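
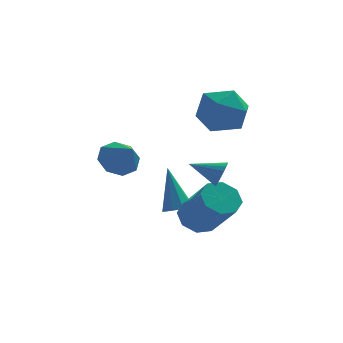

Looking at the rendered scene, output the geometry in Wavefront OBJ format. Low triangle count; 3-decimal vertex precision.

v -0.502 0.343 -3.857
v -0.034 0.77 -4.001
v -0.838 1.337 -2.003
v -0.426 0.917 -4.151
v -0.853 0.796 -4.163
v -1.116 0.462 -4.032
v -1.092 0.073 -3.819
v -0.792 -0.19 -3.623
v -0.356 -0.204 -3.537
v 0.012 0.038 -3.6
v 0.139 0.423 -3.784
v 0.806 -3.178 -0.443
v 1.054 -2.98 0.078
v -0.386 -2.802 -0.017
v 1.067 -2.773 -0.069
v 1.035 -2.636 -0.28
v 0.963 -2.593 -0.519
v 0.864 -2.651 -0.745
v 0.754 -2.8 -0.919
v 0.654 -3.014 -1.011
v 0.58 -3.257 -1.004
v 0.545 -3.486 -0.901
v 0.555 -3.661 -0.718
v 0.608 -3.753 -0.488
v 0.696 -3.746 -0.25
v 0.802 -3.64 -0.045
v 0.909 -3.454 0.091
v 0.999 -3.221 0.134
v 0.592 1.579 1.953
v 1.443 2.367 1.544
v 1.197 0.233 0.616
v 2.048 1.021 0.207
v 2.159 0.522 1.326
v 1.785 1.354 2.152
v 0.855 1.246 0.008
v 0.481 2.078 0.834
v 1.606 2.161 0.342
v 2.412 1.714 1.157
v 0.228 0.886 1.003
v 1.034 0.439 1.818
v 0.139 -0.929 -3.707
v 0.792 -0.356 -3.566
v 1.573 -1.637 -1.971
v 0.921 -2.211 -2.113
v 0.247 -0.223 -3.193
v 1.028 -1.505 -1.598
v -0.361 -0.504 -3.121
v 0.421 -1.786 -1.526
v -0.676 -1.034 -3.393
v 0.106 -2.316 -1.798
v -0.513 -1.503 -3.849
v 0.268 -2.784 -2.254
v 0.032 -1.635 -4.222
v 0.813 -2.917 -2.627
v 0.639 -1.354 -4.294
v 1.421 -2.636 -2.699
v 0.954 -0.824 -4.022
v 1.736 -2.106 -2.427
v -2.957 -2.162 0.077
v -2.149 -1.863 -0.046
v -2.503 -3.038 0.923
v -2.465 -1.548 0.448
v -3.069 -1.593 0.726
v -3.607 -1.971 0.623
v -3.764 -2.461 0.2
v -3.449 -2.776 -0.295
v -2.845 -2.731 -0.572
v -2.307 -2.352 -0.469
f 2 1 4
f 2 4 3
f 4 1 5
f 4 5 3
f 5 1 6
f 5 6 3
f 6 1 7
f 6 7 3
f 7 1 8
f 7 8 3
f 8 1 9
f 8 9 3
f 9 1 10
f 9 10 3
f 10 1 11
f 10 11 3
f 11 1 2
f 11 2 3
f 13 12 15
f 13 15 14
f 15 12 16
f 15 16 14
f 16 12 17
f 16 17 14
f 17 12 18
f 17 18 14
f 18 12 19
f 18 19 14
f 19 12 20
f 19 20 14
f 20 12 21
f 20 21 14
f 21 12 22
f 21 22 14
f 22 12 23
f 22 23 14
f 23 12 24
f 23 24 14
f 24 12 25
f 24 25 14
f 25 12 26
f 25 26 14
f 26 12 27
f 26 27 14
f 27 12 28
f 27 28 14
f 28 12 13
f 28 13 14
f 29 40 34
f 29 34 30
f 29 30 36
f 29 36 39
f 29 39 40
f 30 34 38
f 34 40 33
f 40 39 31
f 39 36 35
f 36 30 37
f 32 38 33
f 32 33 31
f 32 31 35
f 32 35 37
f 32 37 38
f 33 38 34
f 31 33 40
f 35 31 39
f 37 35 36
f 38 37 30
f 42 41 45
f 42 45 43
f 43 45 46
f 43 46 44
f 45 41 47
f 45 47 46
f 46 47 48
f 46 48 44
f 47 41 49
f 47 49 48
f 48 49 50
f 48 50 44
f 49 41 51
f 49 51 50
f 50 51 52
f 50 52 44
f 51 41 53
f 51 53 52
f 52 53 54
f 52 54 44
f 53 41 55
f 53 55 54
f 54 55 56
f 54 56 44
f 55 41 57
f 55 57 56
f 56 57 58
f 56 58 44
f 57 41 42
f 57 42 58
f 58 42 43
f 58 43 44
f 60 59 62
f 60 62 61
f 62 59 63
f 62 63 61
f 63 59 64
f 63 64 61
f 64 59 65
f 64 65 61
f 65 59 66
f 65 66 61
f 66 59 67
f 66 67 61
f 67 59 68
f 67 68 61
f 68 59 60
f 68 60 61



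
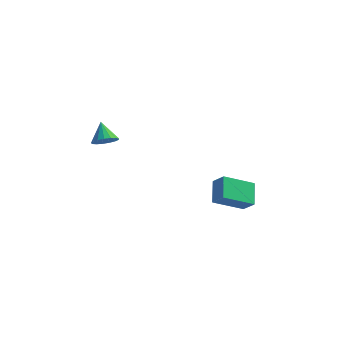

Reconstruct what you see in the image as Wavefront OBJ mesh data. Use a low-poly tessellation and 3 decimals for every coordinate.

v -1.863 0.331 -0.867
v -1.361 0.315 -0.558
v -2.297 0.909 -0.133
v -1.333 0.544 -0.722
v -1.426 0.724 -0.918
v -1.62 0.814 -1.103
v -1.869 0.793 -1.234
v -2.117 0.667 -1.281
v -2.307 0.464 -1.233
v -2.395 0.23 -1.101
v -2.362 0.019 -0.916
v -2.214 -0.12 -0.72
v -1.986 -0.155 -0.557
v -1.73 -0.08 -0.465
v -1.504 0.09 -0.466
v 3.46 -0.077 -2.796
v 3.152 0.824 -2.15
v 2.918 0.133 -3.346
v 2.611 1.034 -2.7
v 4.509 0.786 -3.5
v 4.202 1.687 -2.854
v 3.968 0.996 -4.05
v 3.66 1.897 -3.404
f 2 1 4
f 2 4 3
f 4 1 5
f 4 5 3
f 5 1 6
f 5 6 3
f 6 1 7
f 6 7 3
f 7 1 8
f 7 8 3
f 8 1 9
f 8 9 3
f 9 1 10
f 9 10 3
f 10 1 11
f 10 11 3
f 11 1 12
f 11 12 3
f 12 1 13
f 12 13 3
f 13 1 14
f 13 14 3
f 14 1 15
f 14 15 3
f 15 1 2
f 15 2 3
f 17 19 16
f 20 17 16
f 16 19 18
f 18 20 16
f 17 23 19
f 21 17 20
f 21 23 17
f 19 23 18
f 22 20 18
f 18 23 22
f 22 21 20
f 23 21 22



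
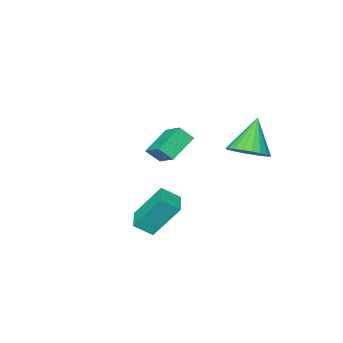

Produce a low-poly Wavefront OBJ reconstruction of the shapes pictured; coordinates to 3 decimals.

v 2.696 1.34 -4.159
v 2.012 2.158 -2.684
v 2.085 1.78 -4.687
v 1.4 2.598 -3.212
v 3.4 2.162 -4.288
v 2.715 2.98 -2.813
v 2.788 2.602 -4.816
v 2.104 3.42 -3.341
v -0.825 3.96 -0.97
v -0.173 4.366 -0.501
v -1.655 3.56 0.53
v -0.396 4.633 -0.553
v -0.684 4.797 -0.669
v -0.994 4.833 -0.83
v -1.278 4.737 -1.013
v -1.493 4.522 -1.189
v -1.607 4.222 -1.332
v -1.601 3.882 -1.42
v -1.478 3.554 -1.439
v -1.255 3.288 -1.387
v -0.966 3.124 -1.271
v -0.657 3.087 -1.11
v -0.373 3.184 -0.927
v -0.158 3.398 -0.751
v -0.044 3.698 -0.608
v -0.05 4.038 -0.52
v -0.649 -1.152 -3.274
v -1.846 -1.281 -2.466
v -0.341 0.071 -2.622
v -1.538 -0.058 -1.814
v -0.222 -1.562 -2.706
v -1.419 -1.691 -1.898
v 0.086 -0.339 -2.054
v -1.111 -0.468 -1.246
f 2 4 1
f 5 2 1
f 1 4 3
f 3 5 1
f 2 8 4
f 6 2 5
f 6 8 2
f 4 8 3
f 7 5 3
f 3 8 7
f 7 6 5
f 8 6 7
f 10 9 12
f 10 12 11
f 12 9 13
f 12 13 11
f 13 9 14
f 13 14 11
f 14 9 15
f 14 15 11
f 15 9 16
f 15 16 11
f 16 9 17
f 16 17 11
f 17 9 18
f 17 18 11
f 18 9 19
f 18 19 11
f 19 9 20
f 19 20 11
f 20 9 21
f 20 21 11
f 21 9 22
f 21 22 11
f 22 9 23
f 22 23 11
f 23 9 24
f 23 24 11
f 24 9 25
f 24 25 11
f 25 9 26
f 25 26 11
f 26 9 10
f 26 10 11
f 28 30 27
f 31 28 27
f 27 30 29
f 29 31 27
f 28 34 30
f 32 28 31
f 32 34 28
f 30 34 29
f 33 31 29
f 29 34 33
f 33 32 31
f 34 32 33



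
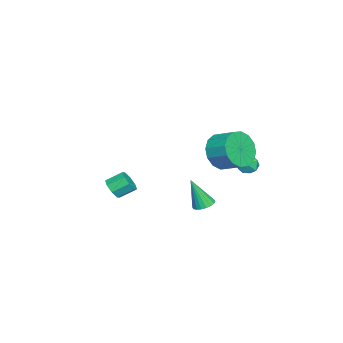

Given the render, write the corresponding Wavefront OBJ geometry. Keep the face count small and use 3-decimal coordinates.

v 0.626 1.871 -2.005
v 1.156 1.665 -2.12
v 0.734 1.249 -0.395
v 1.204 1.903 -2.032
v 1.139 2.134 -1.938
v 0.971 2.313 -1.858
v 0.736 2.405 -1.806
v 0.478 2.391 -1.794
v 0.25 2.274 -1.824
v 0.096 2.077 -1.89
v 0.047 1.84 -1.979
v 0.113 1.609 -2.072
v 0.281 1.429 -2.153
v 0.516 1.338 -2.204
v 0.774 1.352 -2.216
v 1.002 1.468 -2.186
v -1.899 -3.501 -3.041
v -1.273 -3.33 -2.923
v -1.594 -2.528 -2.381
v -2.221 -2.699 -2.499
v -1.455 -3.118 -3.344
v -1.777 -2.316 -2.802
v -1.897 -3.131 -3.588
v -2.219 -2.329 -3.045
v -2.341 -3.36 -3.511
v -2.662 -2.558 -2.969
v -2.526 -3.672 -3.159
v -2.847 -2.87 -2.617
v -2.343 -3.884 -2.738
v -2.665 -3.082 -2.196
v -1.901 -3.871 -2.495
v -2.223 -3.069 -1.952
v -1.458 -3.642 -2.571
v -1.779 -2.84 -2.029
v -2.688 3.416 -0.139
v -2.151 3.784 -0.105
v -2.229 2.816 -0.875
v -1.692 3.184 -0.841
v -1.856 2.799 -0.341
v -2.14 3.17 0.114
v -2.24 3.43 -1.094
v -2.524 3.801 -0.639
v -1.874 3.793 -0.695
v -1.637 3.403 -0.229
v -2.743 3.197 -0.751
v -2.506 2.807 -0.285
v 0.165 2.57 1.414
v 0.822 2.726 0.571
v 1.232 3.766 1.084
v 0.575 3.61 1.926
v 0.345 2.982 0.432
v 0.755 4.023 0.944
v -0.18 3.128 0.556
v 0.23 4.169 1.068
v -0.613 3.125 0.91
v -0.203 4.165 1.422
v -0.837 2.972 1.399
v -0.427 4.013 1.911
v -0.793 2.712 1.892
v -0.383 3.752 2.404
v -0.492 2.414 2.256
v -0.082 3.454 2.769
v -0.015 2.157 2.396
v 0.395 3.198 2.908
v 0.51 2.011 2.272
v 0.92 3.052 2.784
v 0.943 2.015 1.918
v 1.353 3.055 2.43
v 1.167 2.167 1.429
v 1.577 3.208 1.941
v 1.123 2.428 0.936
v 1.533 3.468 1.448
f 2 1 4
f 2 4 3
f 4 1 5
f 4 5 3
f 5 1 6
f 5 6 3
f 6 1 7
f 6 7 3
f 7 1 8
f 7 8 3
f 8 1 9
f 8 9 3
f 9 1 10
f 9 10 3
f 10 1 11
f 10 11 3
f 11 1 12
f 11 12 3
f 12 1 13
f 12 13 3
f 13 1 14
f 13 14 3
f 14 1 15
f 14 15 3
f 15 1 16
f 15 16 3
f 16 1 2
f 16 2 3
f 18 17 21
f 18 21 19
f 19 21 22
f 19 22 20
f 21 17 23
f 21 23 22
f 22 23 24
f 22 24 20
f 23 17 25
f 23 25 24
f 24 25 26
f 24 26 20
f 25 17 27
f 25 27 26
f 26 27 28
f 26 28 20
f 27 17 29
f 27 29 28
f 28 29 30
f 28 30 20
f 29 17 31
f 29 31 30
f 30 31 32
f 30 32 20
f 31 17 33
f 31 33 32
f 32 33 34
f 32 34 20
f 33 17 18
f 33 18 34
f 34 18 19
f 34 19 20
f 35 46 40
f 35 40 36
f 35 36 42
f 35 42 45
f 35 45 46
f 36 40 44
f 40 46 39
f 46 45 37
f 45 42 41
f 42 36 43
f 38 44 39
f 38 39 37
f 38 37 41
f 38 41 43
f 38 43 44
f 39 44 40
f 37 39 46
f 41 37 45
f 43 41 42
f 44 43 36
f 48 47 51
f 48 51 49
f 49 51 52
f 49 52 50
f 51 47 53
f 51 53 52
f 52 53 54
f 52 54 50
f 53 47 55
f 53 55 54
f 54 55 56
f 54 56 50
f 55 47 57
f 55 57 56
f 56 57 58
f 56 58 50
f 57 47 59
f 57 59 58
f 58 59 60
f 58 60 50
f 59 47 61
f 59 61 60
f 60 61 62
f 60 62 50
f 61 47 63
f 61 63 62
f 62 63 64
f 62 64 50
f 63 47 65
f 63 65 64
f 64 65 66
f 64 66 50
f 65 47 67
f 65 67 66
f 66 67 68
f 66 68 50
f 67 47 69
f 67 69 68
f 68 69 70
f 68 70 50
f 69 47 71
f 69 71 70
f 70 71 72
f 70 72 50
f 71 47 48
f 71 48 72
f 72 48 49
f 72 49 50



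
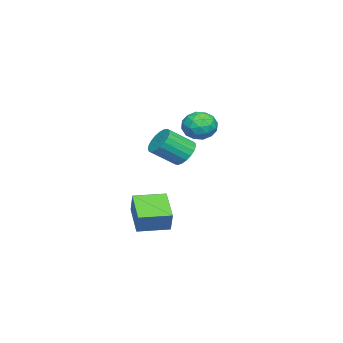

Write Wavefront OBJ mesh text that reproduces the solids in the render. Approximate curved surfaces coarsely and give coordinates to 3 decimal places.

v -3.855 -0.387 1.046
v -3.518 -0.813 0.316
v -2.748 -1.999 1.364
v -3.085 -1.573 2.094
v -3.244 -0.565 0.396
v -2.474 -1.751 1.444
v -3.075 -0.286 0.588
v -2.306 -1.472 1.636
v -3.041 -0.024 0.859
v -2.272 -1.211 1.907
v -3.148 0.175 1.163
v -2.379 -1.012 2.211
v -3.377 0.276 1.446
v -2.608 -0.91 2.494
v -3.689 0.264 1.661
v -2.919 -0.923 2.708
v -4.029 0.138 1.769
v -3.26 -1.048 2.816
v -4.339 -0.078 1.752
v -3.57 -1.264 2.8
v -4.566 -0.347 1.613
v -3.796 -1.534 2.661
v -4.669 -0.624 1.376
v -3.9 -1.81 2.424
v -4.632 -0.859 1.082
v -3.862 -2.046 2.13
v -4.46 -1.013 0.782
v -3.691 -2.199 1.83
v -4.184 -1.058 0.527
v -3.414 -2.245 1.575
v -3.85 -0.988 0.363
v -3.081 -2.174 1.41
v -2.715 -3.021 -2.954
v -2.116 -2.697 -1.697
v -3.614 -1.45 -2.93
v -3.015 -1.126 -1.673
v -1.225 -2.154 -3.887
v -0.626 -1.83 -2.63
v -2.124 -0.583 -3.863
v -1.525 -0.259 -2.606
v -1.748 2.029 3.595
v -0.958 1.544 3.252
v -2.062 0.816 4.588
v -1.272 0.331 4.245
v -1.152 1.147 4.789
v -0.958 1.897 4.175
v -2.062 0.463 3.665
v -1.868 1.213 3.051
v -1.152 0.576 3.295
v -0.59 0.999 3.989
v -2.43 1.361 3.851
v -1.868 1.784 4.545
v -1.326 1.893 3.336
v -1.694 0.467 4.504
v -1.624 0.947 4.823
v -1.16 0.662 4.622
v -1.326 2.101 3.879
v -0.862 1.816 3.677
v -0.975 1.582 4.58
v -2.158 0.544 4.163
v -1.694 0.259 3.961
v -1.86 1.698 3.218
v -1.396 1.413 3.017
v -2.045 0.778 3.26
v -0.976 1.039 3.16
v -1.16 0.326 3.744
v -1.624 0.403 3.403
v -1.51 0.844 3.042
v -0.645 1.288 3.568
v -0.829 0.574 4.152
v -0.759 1.054 4.471
v -0.645 1.495 4.11
v -0.759 0.719 3.593
v -2.191 1.786 3.688
v -2.375 1.072 4.272
v -2.375 0.865 3.73
v -2.261 1.306 3.369
v -1.86 2.034 4.096
v -2.044 1.321 4.68
v -1.51 1.516 4.798
v -1.396 1.957 4.437
v -2.261 1.641 4.247
f 2 1 5
f 2 5 3
f 3 5 6
f 3 6 4
f 5 1 7
f 5 7 6
f 6 7 8
f 6 8 4
f 7 1 9
f 7 9 8
f 8 9 10
f 8 10 4
f 9 1 11
f 9 11 10
f 10 11 12
f 10 12 4
f 11 1 13
f 11 13 12
f 12 13 14
f 12 14 4
f 13 1 15
f 13 15 14
f 14 15 16
f 14 16 4
f 15 1 17
f 15 17 16
f 16 17 18
f 16 18 4
f 17 1 19
f 17 19 18
f 18 19 20
f 18 20 4
f 19 1 21
f 19 21 20
f 20 21 22
f 20 22 4
f 21 1 23
f 21 23 22
f 22 23 24
f 22 24 4
f 23 1 25
f 23 25 24
f 24 25 26
f 24 26 4
f 25 1 27
f 25 27 26
f 26 27 28
f 26 28 4
f 27 1 29
f 27 29 28
f 28 29 30
f 28 30 4
f 29 1 31
f 29 31 30
f 30 31 32
f 30 32 4
f 31 1 2
f 31 2 32
f 32 2 3
f 32 3 4
f 34 36 33
f 37 34 33
f 33 36 35
f 35 37 33
f 34 40 36
f 38 34 37
f 38 40 34
f 36 40 35
f 39 37 35
f 35 40 39
f 39 38 37
f 40 38 39
f 41 78 57
f 78 52 81
f 57 81 46
f 78 81 57
f 41 57 53
f 57 46 58
f 53 58 42
f 57 58 53
f 41 53 62
f 53 42 63
f 62 63 48
f 53 63 62
f 41 62 74
f 62 48 77
f 74 77 51
f 62 77 74
f 41 74 78
f 74 51 82
f 78 82 52
f 74 82 78
f 42 58 69
f 58 46 72
f 69 72 50
f 58 72 69
f 46 81 59
f 81 52 80
f 59 80 45
f 81 80 59
f 52 82 79
f 82 51 75
f 79 75 43
f 82 75 79
f 51 77 76
f 77 48 64
f 76 64 47
f 77 64 76
f 48 63 68
f 63 42 65
f 68 65 49
f 63 65 68
f 44 70 56
f 70 50 71
f 56 71 45
f 70 71 56
f 44 56 54
f 56 45 55
f 54 55 43
f 56 55 54
f 44 54 61
f 54 43 60
f 61 60 47
f 54 60 61
f 44 61 66
f 61 47 67
f 66 67 49
f 61 67 66
f 44 66 70
f 66 49 73
f 70 73 50
f 66 73 70
f 45 71 59
f 71 50 72
f 59 72 46
f 71 72 59
f 43 55 79
f 55 45 80
f 79 80 52
f 55 80 79
f 47 60 76
f 60 43 75
f 76 75 51
f 60 75 76
f 49 67 68
f 67 47 64
f 68 64 48
f 67 64 68
f 50 73 69
f 73 49 65
f 69 65 42
f 73 65 69



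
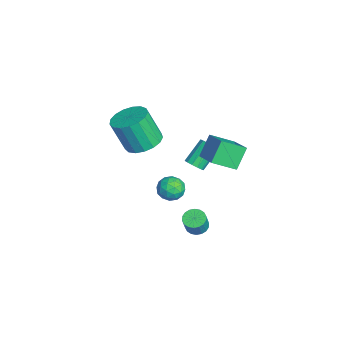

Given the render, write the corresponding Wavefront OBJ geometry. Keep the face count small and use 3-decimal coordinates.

v -3.194 0.787 -1.229
v -2.731 1.152 -1.222
v -3.463 2.058 -0.124
v -3.926 1.693 -0.131
v -2.938 1.268 -1.455
v -3.669 2.174 -0.358
v -3.226 1.231 -1.616
v -3.958 2.137 -0.519
v -3.504 1.053 -1.655
v -4.236 1.959 -0.557
v -3.684 0.79 -1.558
v -4.415 1.696 -0.46
v -3.708 0.527 -1.356
v -4.44 1.433 -0.259
v -3.569 0.346 -1.114
v -4.301 1.252 -0.017
v -3.311 0.305 -0.909
v -4.043 1.211 0.188
v -3.016 0.417 -0.805
v -3.748 1.323 0.293
v -2.777 0.647 -0.835
v -3.509 1.553 0.262
v -2.671 0.921 -0.991
v -3.403 1.827 0.107
v -0.201 0.667 -3.665
v 0.26 0.317 -3.938
v 0.701 0.123 -2.949
v 0.241 0.473 -2.675
v 0.372 0.578 -3.937
v 0.813 0.385 -2.948
v 0.37 0.858 -3.882
v 0.811 0.665 -2.893
v 0.256 1.099 -3.783
v 0.697 0.906 -2.794
v 0.051 1.255 -3.662
v 0.492 1.062 -2.673
v -0.204 1.294 -3.54
v 0.237 1.101 -2.551
v -0.458 1.209 -3.444
v -0.017 1.016 -2.455
v -0.661 1.017 -3.391
v -0.22 0.823 -2.402
v -0.773 0.755 -3.392
v -0.332 0.562 -2.403
v -0.771 0.475 -3.447
v -0.33 0.282 -2.458
v -0.657 0.234 -3.546
v -0.216 0.041 -2.557
v -0.452 0.078 -3.667
v -0.011 -0.115 -2.678
v -0.197 0.039 -3.789
v 0.244 -0.154 -2.8
v 0.057 0.124 -3.885
v 0.498 -0.069 -2.896
v -3.541 -1.844 0.61
v -2.932 -1.028 1.001
v -3.131 -1.801 2.922
v -3.739 -2.616 2.53
v -3.42 -0.843 1.025
v -3.618 -1.616 2.946
v -3.934 -0.887 0.954
v -4.133 -1.66 2.874
v -4.359 -1.151 0.804
v -4.558 -1.923 2.724
v -4.596 -1.573 0.609
v -4.795 -2.345 2.53
v -4.592 -2.057 0.415
v -4.791 -2.83 2.336
v -4.346 -2.492 0.265
v -4.545 -3.265 2.186
v -3.916 -2.779 0.194
v -4.115 -3.552 2.115
v -3.4 -2.851 0.219
v -3.599 -3.624 2.14
v -2.916 -2.693 0.332
v -3.115 -3.466 2.253
v -2.575 -2.34 0.51
v -2.774 -3.113 2.431
v -2.456 -1.873 0.71
v -2.654 -2.646 2.631
v -2.584 -1.4 0.887
v -2.783 -2.173 2.808
v -3.549 -0.557 -2.895
v -3.104 0.085 -3.178
v -2.456 -1.045 -2.282
v -2.011 -0.403 -2.565
v -2.596 -0.281 -1.988
v -3.272 0.02 -2.367
v -2.288 -0.98 -3.093
v -2.964 -0.679 -3.472
v -2.325 -0.177 -3.3
v -2.515 0.256 -2.617
v -3.045 -1.216 -2.843
v -3.235 -0.783 -2.16
v -3.422 -0.194 -3.09
v -2.138 -0.766 -2.37
v -2.482 -0.695 -2.031
v -2.22 -0.317 -2.197
v -3.521 -0.231 -2.613
v -3.259 0.146 -2.779
v -2.961 -0.069 -2.08
v -2.301 -1.106 -2.681
v -2.039 -0.729 -2.847
v -3.34 -0.643 -3.263
v -3.078 -0.265 -3.429
v -2.599 -0.891 -3.38
v -2.703 0.03 -3.328
v -2.061 -0.256 -2.968
v -2.224 -0.596 -3.279
v -2.621 -0.419 -3.501
v -2.815 0.284 -2.927
v -2.173 -0.002 -2.567
v -2.516 0.07 -2.227
v -2.913 0.247 -2.45
v -2.357 0.131 -2.999
v -3.387 -0.958 -2.893
v -2.745 -1.244 -2.533
v -2.647 -1.207 -3.01
v -3.044 -1.03 -3.233
v -3.499 -0.704 -2.492
v -2.857 -0.99 -2.132
v -2.939 -0.541 -1.959
v -3.336 -0.364 -2.181
v -3.203 -1.091 -2.461
v 0.471 1.192 4.183
v 1.81 1.648 4.739
v 0.339 2.479 3.444
v 1.679 2.935 3.999
v 1.121 0.625 3.081
v 2.461 1.081 3.636
v 0.99 1.912 2.341
v 2.329 2.368 2.897
f 2 1 5
f 2 5 3
f 3 5 6
f 3 6 4
f 5 1 7
f 5 7 6
f 6 7 8
f 6 8 4
f 7 1 9
f 7 9 8
f 8 9 10
f 8 10 4
f 9 1 11
f 9 11 10
f 10 11 12
f 10 12 4
f 11 1 13
f 11 13 12
f 12 13 14
f 12 14 4
f 13 1 15
f 13 15 14
f 14 15 16
f 14 16 4
f 15 1 17
f 15 17 16
f 16 17 18
f 16 18 4
f 17 1 19
f 17 19 18
f 18 19 20
f 18 20 4
f 19 1 21
f 19 21 20
f 20 21 22
f 20 22 4
f 21 1 23
f 21 23 22
f 22 23 24
f 22 24 4
f 23 1 2
f 23 2 24
f 24 2 3
f 24 3 4
f 26 25 29
f 26 29 27
f 27 29 30
f 27 30 28
f 29 25 31
f 29 31 30
f 30 31 32
f 30 32 28
f 31 25 33
f 31 33 32
f 32 33 34
f 32 34 28
f 33 25 35
f 33 35 34
f 34 35 36
f 34 36 28
f 35 25 37
f 35 37 36
f 36 37 38
f 36 38 28
f 37 25 39
f 37 39 38
f 38 39 40
f 38 40 28
f 39 25 41
f 39 41 40
f 40 41 42
f 40 42 28
f 41 25 43
f 41 43 42
f 42 43 44
f 42 44 28
f 43 25 45
f 43 45 44
f 44 45 46
f 44 46 28
f 45 25 47
f 45 47 46
f 46 47 48
f 46 48 28
f 47 25 49
f 47 49 48
f 48 49 50
f 48 50 28
f 49 25 51
f 49 51 50
f 50 51 52
f 50 52 28
f 51 25 53
f 51 53 52
f 52 53 54
f 52 54 28
f 53 25 26
f 53 26 54
f 54 26 27
f 54 27 28
f 56 55 59
f 56 59 57
f 57 59 60
f 57 60 58
f 59 55 61
f 59 61 60
f 60 61 62
f 60 62 58
f 61 55 63
f 61 63 62
f 62 63 64
f 62 64 58
f 63 55 65
f 63 65 64
f 64 65 66
f 64 66 58
f 65 55 67
f 65 67 66
f 66 67 68
f 66 68 58
f 67 55 69
f 67 69 68
f 68 69 70
f 68 70 58
f 69 55 71
f 69 71 70
f 70 71 72
f 70 72 58
f 71 55 73
f 71 73 72
f 72 73 74
f 72 74 58
f 73 55 75
f 73 75 74
f 74 75 76
f 74 76 58
f 75 55 77
f 75 77 76
f 76 77 78
f 76 78 58
f 77 55 79
f 77 79 78
f 78 79 80
f 78 80 58
f 79 55 81
f 79 81 80
f 80 81 82
f 80 82 58
f 81 55 56
f 81 56 82
f 82 56 57
f 82 57 58
f 83 120 99
f 120 94 123
f 99 123 88
f 120 123 99
f 83 99 95
f 99 88 100
f 95 100 84
f 99 100 95
f 83 95 104
f 95 84 105
f 104 105 90
f 95 105 104
f 83 104 116
f 104 90 119
f 116 119 93
f 104 119 116
f 83 116 120
f 116 93 124
f 120 124 94
f 116 124 120
f 84 100 111
f 100 88 114
f 111 114 92
f 100 114 111
f 88 123 101
f 123 94 122
f 101 122 87
f 123 122 101
f 94 124 121
f 124 93 117
f 121 117 85
f 124 117 121
f 93 119 118
f 119 90 106
f 118 106 89
f 119 106 118
f 90 105 110
f 105 84 107
f 110 107 91
f 105 107 110
f 86 112 98
f 112 92 113
f 98 113 87
f 112 113 98
f 86 98 96
f 98 87 97
f 96 97 85
f 98 97 96
f 86 96 103
f 96 85 102
f 103 102 89
f 96 102 103
f 86 103 108
f 103 89 109
f 108 109 91
f 103 109 108
f 86 108 112
f 108 91 115
f 112 115 92
f 108 115 112
f 87 113 101
f 113 92 114
f 101 114 88
f 113 114 101
f 85 97 121
f 97 87 122
f 121 122 94
f 97 122 121
f 89 102 118
f 102 85 117
f 118 117 93
f 102 117 118
f 91 109 110
f 109 89 106
f 110 106 90
f 109 106 110
f 92 115 111
f 115 91 107
f 111 107 84
f 115 107 111
f 126 128 125
f 129 126 125
f 125 128 127
f 127 129 125
f 126 132 128
f 130 126 129
f 130 132 126
f 128 132 127
f 131 129 127
f 127 132 131
f 131 130 129
f 132 130 131



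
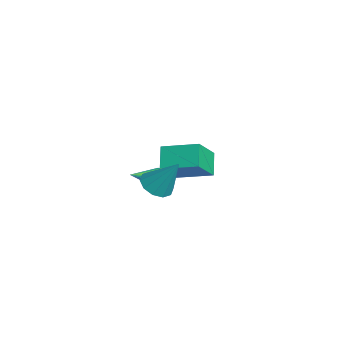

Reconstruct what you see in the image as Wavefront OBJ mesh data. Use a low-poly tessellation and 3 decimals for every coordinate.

v 3.435 -0.942 -0.17
v 3.92 -0.365 -0.679
v 4.185 -0.038 1.57
v 3.418 -0.132 -0.584
v 2.922 -0.208 -0.33
v 2.621 -0.565 -0.016
v 2.632 -1.065 0.24
v 2.949 -1.519 0.339
v 3.452 -1.753 0.244
v 3.948 -1.676 -0.01
v 4.248 -1.32 -0.325
v 4.238 -0.819 -0.58
v -2.945 1.44 -3.967
v -3.994 1.721 -2.977
v -1.967 3.208 -3.434
v -3.016 3.49 -2.443
v -1.824 0.37 -2.477
v -2.873 0.652 -1.486
v -0.846 2.139 -1.943
v -1.895 2.42 -0.953
v 1.241 -0.369 -1.144
v 1.636 -0.429 -1.605
v 2.219 -1.971 -0.096
v 1.749 -0.27 -1.467
v 1.784 -0.127 -1.281
v 1.737 -0.02 -1.074
v 1.614 0.033 -0.877
v 1.434 0.026 -0.721
v 1.225 -0.042 -0.629
v 1.018 -0.159 -0.616
v 0.846 -0.309 -0.683
v 0.733 -0.467 -0.821
v 0.698 -0.611 -1.007
v 0.745 -0.717 -1.215
v 0.868 -0.771 -1.411
v 1.048 -0.764 -1.567
v 1.257 -0.696 -1.659
v 1.464 -0.578 -1.672
f 2 1 4
f 2 4 3
f 4 1 5
f 4 5 3
f 5 1 6
f 5 6 3
f 6 1 7
f 6 7 3
f 7 1 8
f 7 8 3
f 8 1 9
f 8 9 3
f 9 1 10
f 9 10 3
f 10 1 11
f 10 11 3
f 11 1 12
f 11 12 3
f 12 1 2
f 12 2 3
f 14 16 13
f 17 14 13
f 13 16 15
f 15 17 13
f 14 20 16
f 18 14 17
f 18 20 14
f 16 20 15
f 19 17 15
f 15 20 19
f 19 18 17
f 20 18 19
f 22 21 24
f 22 24 23
f 24 21 25
f 24 25 23
f 25 21 26
f 25 26 23
f 26 21 27
f 26 27 23
f 27 21 28
f 27 28 23
f 28 21 29
f 28 29 23
f 29 21 30
f 29 30 23
f 30 21 31
f 30 31 23
f 31 21 32
f 31 32 23
f 32 21 33
f 32 33 23
f 33 21 34
f 33 34 23
f 34 21 35
f 34 35 23
f 35 21 36
f 35 36 23
f 36 21 37
f 36 37 23
f 37 21 38
f 37 38 23
f 38 21 22
f 38 22 23



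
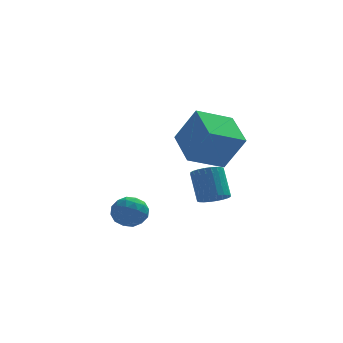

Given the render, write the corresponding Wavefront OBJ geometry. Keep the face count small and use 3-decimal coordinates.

v -3.074 1.509 -1.588
v -2.521 1.829 -2.085
v -2.119 1.091 -0.795
v -1.566 1.411 -1.292
v -2.053 1.895 -0.863
v -2.643 2.153 -1.354
v -1.997 0.767 -1.526
v -2.587 1.025 -2.017
v -1.855 1.37 -2.047
v -1.89 2.067 -1.637
v -2.75 0.853 -1.243
v -2.785 1.55 -0.833
v -2.881 1.706 -1.907
v -1.759 1.214 -0.973
v -2.045 1.499 -0.722
v -1.72 1.687 -1.014
v -2.953 1.897 -1.477
v -2.628 2.084 -1.769
v -2.353 2.123 -1.05
v -2.012 0.836 -1.111
v -1.687 1.023 -1.403
v -2.92 1.233 -1.866
v -2.595 1.421 -2.158
v -2.287 0.797 -1.83
v -2.164 1.624 -2.176
v -1.603 1.378 -1.71
v -1.856 0.999 -1.847
v -2.203 1.151 -2.136
v -2.185 2.034 -1.935
v -1.624 1.788 -1.469
v -1.91 2.073 -1.217
v -2.257 2.225 -1.505
v -1.794 1.764 -1.913
v -3.016 1.132 -1.411
v -2.455 0.886 -0.945
v -2.383 0.695 -1.375
v -2.73 0.847 -1.663
v -3.037 1.542 -1.17
v -2.476 1.296 -0.704
v -2.437 1.769 -0.744
v -2.784 1.921 -1.033
v -2.846 1.156 -0.967
v -0.197 -0.913 2.219
v 0.606 -1.294 3.738
v -0.594 0.729 2.841
v 0.209 0.347 4.36
v 1.251 -0.327 1.6
v 2.054 -0.709 3.119
v 0.854 1.314 2.222
v 1.657 0.933 3.741
v 1.057 2.169 -1.079
v 1.727 2.329 -1.062
v 1.494 3.172 0.157
v 0.823 3.011 0.139
v 1.63 2.527 -1.217
v 1.397 3.369 0.001
v 1.445 2.669 -1.351
v 1.212 3.512 -0.133
v 1.202 2.736 -1.444
v 0.969 3.579 -0.225
v 0.936 2.716 -1.481
v 0.703 3.559 -0.263
v 0.688 2.613 -1.457
v 0.455 3.456 -0.239
v 0.497 2.442 -1.376
v 0.264 3.285 -0.157
v 0.391 2.23 -1.249
v 0.157 3.073 -0.03
v 0.386 2.008 -1.097
v 0.153 2.851 0.122
v 0.483 1.811 -0.941
v 0.25 2.653 0.277
v 0.668 1.668 -0.807
v 0.435 2.511 0.411
v 0.911 1.601 -0.715
v 0.678 2.444 0.504
v 1.177 1.621 -0.677
v 0.944 2.464 0.541
v 1.425 1.724 -0.701
v 1.192 2.567 0.517
v 1.616 1.895 -0.783
v 1.383 2.738 0.436
v 1.723 2.107 -0.91
v 1.489 2.95 0.309
f 1 38 17
f 38 12 41
f 17 41 6
f 38 41 17
f 1 17 13
f 17 6 18
f 13 18 2
f 17 18 13
f 1 13 22
f 13 2 23
f 22 23 8
f 13 23 22
f 1 22 34
f 22 8 37
f 34 37 11
f 22 37 34
f 1 34 38
f 34 11 42
f 38 42 12
f 34 42 38
f 2 18 29
f 18 6 32
f 29 32 10
f 18 32 29
f 6 41 19
f 41 12 40
f 19 40 5
f 41 40 19
f 12 42 39
f 42 11 35
f 39 35 3
f 42 35 39
f 11 37 36
f 37 8 24
f 36 24 7
f 37 24 36
f 8 23 28
f 23 2 25
f 28 25 9
f 23 25 28
f 4 30 16
f 30 10 31
f 16 31 5
f 30 31 16
f 4 16 14
f 16 5 15
f 14 15 3
f 16 15 14
f 4 14 21
f 14 3 20
f 21 20 7
f 14 20 21
f 4 21 26
f 21 7 27
f 26 27 9
f 21 27 26
f 4 26 30
f 26 9 33
f 30 33 10
f 26 33 30
f 5 31 19
f 31 10 32
f 19 32 6
f 31 32 19
f 3 15 39
f 15 5 40
f 39 40 12
f 15 40 39
f 7 20 36
f 20 3 35
f 36 35 11
f 20 35 36
f 9 27 28
f 27 7 24
f 28 24 8
f 27 24 28
f 10 33 29
f 33 9 25
f 29 25 2
f 33 25 29
f 44 46 43
f 47 44 43
f 43 46 45
f 45 47 43
f 44 50 46
f 48 44 47
f 48 50 44
f 46 50 45
f 49 47 45
f 45 50 49
f 49 48 47
f 50 48 49
f 52 51 55
f 52 55 53
f 53 55 56
f 53 56 54
f 55 51 57
f 55 57 56
f 56 57 58
f 56 58 54
f 57 51 59
f 57 59 58
f 58 59 60
f 58 60 54
f 59 51 61
f 59 61 60
f 60 61 62
f 60 62 54
f 61 51 63
f 61 63 62
f 62 63 64
f 62 64 54
f 63 51 65
f 63 65 64
f 64 65 66
f 64 66 54
f 65 51 67
f 65 67 66
f 66 67 68
f 66 68 54
f 67 51 69
f 67 69 68
f 68 69 70
f 68 70 54
f 69 51 71
f 69 71 70
f 70 71 72
f 70 72 54
f 71 51 73
f 71 73 72
f 72 73 74
f 72 74 54
f 73 51 75
f 73 75 74
f 74 75 76
f 74 76 54
f 75 51 77
f 75 77 76
f 76 77 78
f 76 78 54
f 77 51 79
f 77 79 78
f 78 79 80
f 78 80 54
f 79 51 81
f 79 81 80
f 80 81 82
f 80 82 54
f 81 51 83
f 81 83 82
f 82 83 84
f 82 84 54
f 83 51 52
f 83 52 84
f 84 52 53
f 84 53 54



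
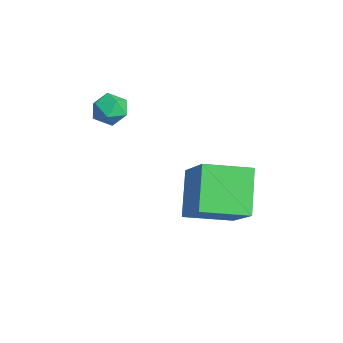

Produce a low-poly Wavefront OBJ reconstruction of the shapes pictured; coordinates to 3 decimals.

v -0.819 -3.599 3.631
v -0.295 -3.358 3.285
v -0.165 -4.322 4.115
v 0.359 -4.081 3.769
v 0.071 -3.707 4.249
v -0.333 -3.26 3.949
v -0.127 -4.42 3.451
v -0.531 -3.973 3.151
v 0.133 -3.865 3.173
v 0.255 -3.424 3.667
v -0.715 -4.256 3.733
v -0.593 -3.815 4.227
v 1.502 -2.001 -0.651
v 0.313 -1.52 0.654
v 1.765 -0.361 -1.016
v 0.576 0.12 0.289
v 3.064 -1.94 0.751
v 1.875 -1.459 2.056
v 3.327 -0.3 0.386
v 2.138 0.181 1.691
f 1 12 6
f 1 6 2
f 1 2 8
f 1 8 11
f 1 11 12
f 2 6 10
f 6 12 5
f 12 11 3
f 11 8 7
f 8 2 9
f 4 10 5
f 4 5 3
f 4 3 7
f 4 7 9
f 4 9 10
f 5 10 6
f 3 5 12
f 7 3 11
f 9 7 8
f 10 9 2
f 14 16 13
f 17 14 13
f 13 16 15
f 15 17 13
f 14 20 16
f 18 14 17
f 18 20 14
f 16 20 15
f 19 17 15
f 15 20 19
f 19 18 17
f 20 18 19



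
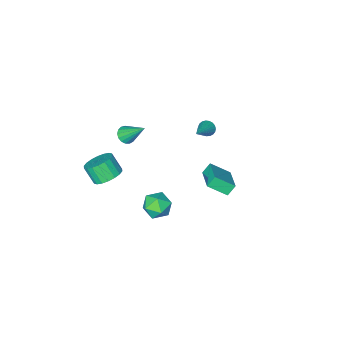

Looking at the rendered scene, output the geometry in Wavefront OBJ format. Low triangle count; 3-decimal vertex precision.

v 3.611 2.433 -2.391
v 3.956 1.965 -3.217
v 2.684 1.135 -2.043
v 3.029 0.667 -2.869
v 3.645 0.829 -2.085
v 4.218 1.632 -2.301
v 2.422 1.468 -2.959
v 2.995 2.271 -3.175
v 3.221 1.369 -3.568
v 3.977 0.974 -3.027
v 2.663 2.126 -2.233
v 3.419 1.731 -1.692
v -0.59 3.546 0.205
v 0.363 2.793 1.034
v 0.166 5.116 0.763
v 1.119 4.363 1.592
v -0.059 3.517 -0.432
v 0.894 2.764 0.397
v 0.697 5.087 0.126
v 1.65 4.334 0.955
v 3.651 -3.482 -4.094
v 4.073 -4.175 -4.696
v 4.291 -4.971 -3.627
v 3.869 -4.278 -3.026
v 4.423 -3.92 -4.577
v 4.641 -4.715 -3.508
v 4.62 -3.577 -4.363
v 4.838 -4.372 -3.294
v 4.625 -3.216 -4.095
v 4.843 -4.011 -3.026
v 4.437 -2.908 -3.828
v 4.656 -3.703 -2.759
v 4.094 -2.713 -3.613
v 4.312 -3.508 -2.544
v 3.663 -2.671 -3.493
v 3.881 -3.466 -2.424
v 3.229 -2.789 -3.493
v 3.447 -3.585 -2.424
v 2.879 -3.045 -3.612
v 3.097 -3.84 -2.543
v 2.682 -3.388 -3.826
v 2.9 -4.183 -2.757
v 2.677 -3.749 -4.094
v 2.895 -4.544 -3.025
v 2.864 -4.057 -4.361
v 3.083 -4.852 -3.292
v 3.208 -4.252 -4.576
v 3.426 -5.047 -3.507
v 3.639 -4.294 -4.696
v 3.857 -5.089 -3.627
v 2.243 -3.496 -0.545
v 2.619 -3.025 -0.814
v 1.717 -2.204 0.985
v 2.336 -2.981 -0.947
v 2.032 -3.055 -0.989
v 1.776 -3.23 -0.929
v 1.627 -3.466 -0.781
v 1.619 -3.709 -0.579
v 1.754 -3.903 -0.369
v 2.001 -4.003 -0.2
v 2.303 -3.988 -0.109
v 2.591 -3.859 -0.119
v 2.8 -3.647 -0.226
v 2.881 -3.401 -0.406
v 2.815 -3.176 -0.618
v -2.595 -1.765 -1.226
v -2.26 -1.724 -1.697
v -1.145 -0.835 -0.114
v -2.385 -1.518 -1.707
v -2.546 -1.355 -1.633
v -2.716 -1.262 -1.489
v -2.865 -1.256 -1.299
v -2.967 -1.338 -1.097
v -3.005 -1.494 -0.917
v -2.972 -1.697 -0.79
v -2.874 -1.911 -0.739
v -2.728 -2.1 -0.772
v -2.559 -2.231 -0.883
v -2.396 -2.281 -1.054
v -2.267 -2.242 -1.254
v -2.196 -2.121 -1.45
v -2.193 -1.937 -1.606
f 1 12 6
f 1 6 2
f 1 2 8
f 1 8 11
f 1 11 12
f 2 6 10
f 6 12 5
f 12 11 3
f 11 8 7
f 8 2 9
f 4 10 5
f 4 5 3
f 4 3 7
f 4 7 9
f 4 9 10
f 5 10 6
f 3 5 12
f 7 3 11
f 9 7 8
f 10 9 2
f 14 16 13
f 17 14 13
f 13 16 15
f 15 17 13
f 14 20 16
f 18 14 17
f 18 20 14
f 16 20 15
f 19 17 15
f 15 20 19
f 19 18 17
f 20 18 19
f 22 21 25
f 22 25 23
f 23 25 26
f 23 26 24
f 25 21 27
f 25 27 26
f 26 27 28
f 26 28 24
f 27 21 29
f 27 29 28
f 28 29 30
f 28 30 24
f 29 21 31
f 29 31 30
f 30 31 32
f 30 32 24
f 31 21 33
f 31 33 32
f 32 33 34
f 32 34 24
f 33 21 35
f 33 35 34
f 34 35 36
f 34 36 24
f 35 21 37
f 35 37 36
f 36 37 38
f 36 38 24
f 37 21 39
f 37 39 38
f 38 39 40
f 38 40 24
f 39 21 41
f 39 41 40
f 40 41 42
f 40 42 24
f 41 21 43
f 41 43 42
f 42 43 44
f 42 44 24
f 43 21 45
f 43 45 44
f 44 45 46
f 44 46 24
f 45 21 47
f 45 47 46
f 46 47 48
f 46 48 24
f 47 21 49
f 47 49 48
f 48 49 50
f 48 50 24
f 49 21 22
f 49 22 50
f 50 22 23
f 50 23 24
f 52 51 54
f 52 54 53
f 54 51 55
f 54 55 53
f 55 51 56
f 55 56 53
f 56 51 57
f 56 57 53
f 57 51 58
f 57 58 53
f 58 51 59
f 58 59 53
f 59 51 60
f 59 60 53
f 60 51 61
f 60 61 53
f 61 51 62
f 61 62 53
f 62 51 63
f 62 63 53
f 63 51 64
f 63 64 53
f 64 51 65
f 64 65 53
f 65 51 52
f 65 52 53
f 67 66 69
f 67 69 68
f 69 66 70
f 69 70 68
f 70 66 71
f 70 71 68
f 71 66 72
f 71 72 68
f 72 66 73
f 72 73 68
f 73 66 74
f 73 74 68
f 74 66 75
f 74 75 68
f 75 66 76
f 75 76 68
f 76 66 77
f 76 77 68
f 77 66 78
f 77 78 68
f 78 66 79
f 78 79 68
f 79 66 80
f 79 80 68
f 80 66 81
f 80 81 68
f 81 66 82
f 81 82 68
f 82 66 67
f 82 67 68



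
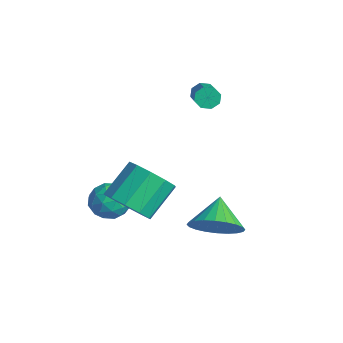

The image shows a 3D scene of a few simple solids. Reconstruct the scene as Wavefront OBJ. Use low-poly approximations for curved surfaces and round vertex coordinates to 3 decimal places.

v -2.078 1.736 0.337
v -1.801 1.753 -0.103
v -0.125 1.042 0.924
v -0.402 1.024 1.363
v -1.782 2.094 0.102
v -0.107 1.382 1.129
v -1.937 2.224 0.445
v -0.261 1.513 1.472
v -2.174 2.069 0.724
v -0.498 1.357 1.751
v -2.355 1.718 0.776
v -0.679 1.007 1.803
v -2.373 1.378 0.571
v -0.698 0.666 1.598
v -2.219 1.247 0.228
v -0.543 0.536 1.255
v -1.982 1.403 -0.051
v -0.306 0.691 0.976
v -0.967 -2.717 -4.033
v -0.374 -2.234 -3.612
v -0.906 -3.686 -3.008
v -0.313 -3.203 -2.587
v -1.138 -2.926 -2.647
v -1.176 -2.327 -3.281
v -0.104 -3.593 -3.339
v -0.142 -2.994 -3.973
v 0.159 -2.776 -3.184
v -0.48 -2.363 -2.756
v -0.8 -3.557 -3.864
v -1.439 -3.144 -3.436
v -0.676 -2.39 -3.913
v -0.604 -3.53 -2.707
v -1.089 -3.366 -2.743
v -0.741 -3.083 -2.495
v -1.147 -2.445 -3.718
v -0.799 -2.161 -3.471
v -1.248 -2.568 -2.903
v -0.481 -3.759 -3.149
v -0.133 -3.475 -2.902
v -0.539 -2.837 -4.125
v -0.191 -2.554 -3.877
v -0.032 -3.352 -3.717
v -0.014 -2.425 -3.413
v 0.022 -2.995 -2.811
v 0.145 -3.224 -3.253
v 0.123 -2.872 -3.625
v -0.389 -2.183 -3.162
v -0.354 -2.752 -2.559
v -0.839 -2.589 -2.595
v -0.861 -2.237 -2.967
v -0.076 -2.501 -2.91
v -0.926 -3.168 -4.061
v -0.891 -3.737 -3.458
v -0.419 -3.683 -3.653
v -0.441 -3.331 -4.025
v -1.302 -2.925 -3.809
v -1.266 -3.495 -3.207
v -1.403 -3.048 -2.995
v -1.425 -2.696 -3.367
v -1.204 -3.419 -3.71
v 1.551 -3.271 -1.942
v 2.07 -2.598 -2.523
v 1.649 -1.355 -1.458
v 1.129 -2.029 -0.878
v 1.47 -2.619 -2.736
v 1.049 -1.376 -1.671
v 0.901 -2.89 -2.645
v 0.48 -1.647 -1.58
v 0.58 -3.306 -2.286
v 0.159 -2.063 -1.221
v 0.63 -3.709 -1.796
v 0.209 -2.466 -0.731
v 1.031 -3.945 -1.362
v 0.61 -2.702 -0.297
v 1.631 -3.924 -1.149
v 1.21 -2.681 -0.084
v 2.2 -3.653 -1.24
v 1.779 -2.41 -0.175
v 2.521 -3.237 -1.599
v 2.1 -1.994 -0.534
v 2.471 -2.834 -2.089
v 2.05 -1.591 -1.024
v 2.991 -0.401 -3.12
v 3.752 0.29 -2.821
v 2.069 0.261 -2.3
v 3.593 0.483 -3.155
v 3.343 0.542 -3.484
v 3.039 0.457 -3.758
v 2.728 0.242 -3.934
v 2.457 -0.072 -3.987
v 2.267 -0.435 -3.907
v 2.188 -0.793 -3.708
v 2.23 -1.091 -3.419
v 2.389 -1.284 -3.084
v 2.639 -1.343 -2.755
v 2.943 -1.258 -2.482
v 3.254 -1.043 -2.306
v 3.525 -0.73 -2.253
v 3.715 -0.367 -2.333
v 3.795 -0.009 -2.532
f 2 1 5
f 2 5 3
f 3 5 6
f 3 6 4
f 5 1 7
f 5 7 6
f 6 7 8
f 6 8 4
f 7 1 9
f 7 9 8
f 8 9 10
f 8 10 4
f 9 1 11
f 9 11 10
f 10 11 12
f 10 12 4
f 11 1 13
f 11 13 12
f 12 13 14
f 12 14 4
f 13 1 15
f 13 15 14
f 14 15 16
f 14 16 4
f 15 1 17
f 15 17 16
f 16 17 18
f 16 18 4
f 17 1 2
f 17 2 18
f 18 2 3
f 18 3 4
f 19 56 35
f 56 30 59
f 35 59 24
f 56 59 35
f 19 35 31
f 35 24 36
f 31 36 20
f 35 36 31
f 19 31 40
f 31 20 41
f 40 41 26
f 31 41 40
f 19 40 52
f 40 26 55
f 52 55 29
f 40 55 52
f 19 52 56
f 52 29 60
f 56 60 30
f 52 60 56
f 20 36 47
f 36 24 50
f 47 50 28
f 36 50 47
f 24 59 37
f 59 30 58
f 37 58 23
f 59 58 37
f 30 60 57
f 60 29 53
f 57 53 21
f 60 53 57
f 29 55 54
f 55 26 42
f 54 42 25
f 55 42 54
f 26 41 46
f 41 20 43
f 46 43 27
f 41 43 46
f 22 48 34
f 48 28 49
f 34 49 23
f 48 49 34
f 22 34 32
f 34 23 33
f 32 33 21
f 34 33 32
f 22 32 39
f 32 21 38
f 39 38 25
f 32 38 39
f 22 39 44
f 39 25 45
f 44 45 27
f 39 45 44
f 22 44 48
f 44 27 51
f 48 51 28
f 44 51 48
f 23 49 37
f 49 28 50
f 37 50 24
f 49 50 37
f 21 33 57
f 33 23 58
f 57 58 30
f 33 58 57
f 25 38 54
f 38 21 53
f 54 53 29
f 38 53 54
f 27 45 46
f 45 25 42
f 46 42 26
f 45 42 46
f 28 51 47
f 51 27 43
f 47 43 20
f 51 43 47
f 62 61 65
f 62 65 63
f 63 65 66
f 63 66 64
f 65 61 67
f 65 67 66
f 66 67 68
f 66 68 64
f 67 61 69
f 67 69 68
f 68 69 70
f 68 70 64
f 69 61 71
f 69 71 70
f 70 71 72
f 70 72 64
f 71 61 73
f 71 73 72
f 72 73 74
f 72 74 64
f 73 61 75
f 73 75 74
f 74 75 76
f 74 76 64
f 75 61 77
f 75 77 76
f 76 77 78
f 76 78 64
f 77 61 79
f 77 79 78
f 78 79 80
f 78 80 64
f 79 61 81
f 79 81 80
f 80 81 82
f 80 82 64
f 81 61 62
f 81 62 82
f 82 62 63
f 82 63 64
f 84 83 86
f 84 86 85
f 86 83 87
f 86 87 85
f 87 83 88
f 87 88 85
f 88 83 89
f 88 89 85
f 89 83 90
f 89 90 85
f 90 83 91
f 90 91 85
f 91 83 92
f 91 92 85
f 92 83 93
f 92 93 85
f 93 83 94
f 93 94 85
f 94 83 95
f 94 95 85
f 95 83 96
f 95 96 85
f 96 83 97
f 96 97 85
f 97 83 98
f 97 98 85
f 98 83 99
f 98 99 85
f 99 83 100
f 99 100 85
f 100 83 84
f 100 84 85



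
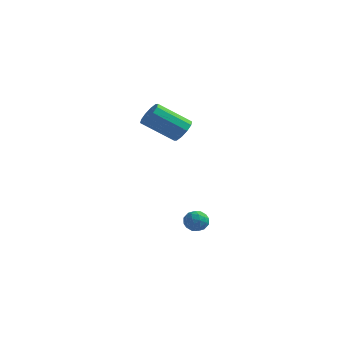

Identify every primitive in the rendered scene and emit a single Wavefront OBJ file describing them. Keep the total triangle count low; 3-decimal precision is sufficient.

v 2.119 1.709 3.332
v 2.613 1.615 3.834
v 1.294 0.757 4.97
v 0.801 0.851 4.468
v 2.42 2.003 3.904
v 1.102 1.145 5.04
v 2.113 2.279 3.755
v 0.795 1.421 4.891
v 1.808 2.337 3.445
v 0.49 1.479 4.581
v 1.622 2.155 3.092
v 0.304 1.297 4.228
v 1.626 1.803 2.83
v 0.307 0.945 3.966
v 1.818 1.415 2.76
v 0.5 0.557 3.896
v 2.125 1.139 2.909
v 0.807 0.281 4.045
v 2.43 1.081 3.219
v 1.112 0.223 4.355
v 2.616 1.263 3.572
v 1.298 0.405 4.708
v 2.849 1.878 -2.194
v 3.181 1.59 -2.676
v 2.999 1.03 -1.584
v 3.331 0.742 -2.066
v 3.584 1.259 -1.759
v 3.491 1.783 -2.136
v 2.689 0.837 -2.124
v 2.596 1.361 -2.501
v 3.082 0.947 -2.633
v 3.635 1.208 -2.407
v 2.545 1.412 -1.853
v 3.098 1.673 -1.627
v 3.002 1.808 -2.488
v 3.178 0.812 -1.772
v 3.327 1.115 -1.591
v 3.522 0.946 -1.875
v 3.184 1.921 -2.171
v 3.379 1.752 -2.454
v 3.616 1.558 -1.915
v 2.801 0.868 -1.806
v 2.996 0.699 -2.089
v 2.658 1.674 -2.385
v 2.853 1.505 -2.669
v 2.564 1.062 -2.345
v 3.138 1.261 -2.746
v 3.227 0.763 -2.388
v 2.849 0.819 -2.422
v 2.795 1.127 -2.643
v 3.464 1.414 -2.614
v 3.552 0.916 -2.255
v 3.701 1.22 -2.075
v 3.646 1.528 -2.296
v 3.406 1.037 -2.588
v 2.628 1.704 -2.005
v 2.716 1.206 -1.646
v 2.534 1.092 -1.964
v 2.479 1.4 -2.185
v 2.953 1.857 -1.872
v 3.042 1.359 -1.514
v 3.385 1.493 -1.617
v 3.331 1.801 -1.838
v 2.774 1.583 -1.672
f 2 1 5
f 2 5 3
f 3 5 6
f 3 6 4
f 5 1 7
f 5 7 6
f 6 7 8
f 6 8 4
f 7 1 9
f 7 9 8
f 8 9 10
f 8 10 4
f 9 1 11
f 9 11 10
f 10 11 12
f 10 12 4
f 11 1 13
f 11 13 12
f 12 13 14
f 12 14 4
f 13 1 15
f 13 15 14
f 14 15 16
f 14 16 4
f 15 1 17
f 15 17 16
f 16 17 18
f 16 18 4
f 17 1 19
f 17 19 18
f 18 19 20
f 18 20 4
f 19 1 21
f 19 21 20
f 20 21 22
f 20 22 4
f 21 1 2
f 21 2 22
f 22 2 3
f 22 3 4
f 23 60 39
f 60 34 63
f 39 63 28
f 60 63 39
f 23 39 35
f 39 28 40
f 35 40 24
f 39 40 35
f 23 35 44
f 35 24 45
f 44 45 30
f 35 45 44
f 23 44 56
f 44 30 59
f 56 59 33
f 44 59 56
f 23 56 60
f 56 33 64
f 60 64 34
f 56 64 60
f 24 40 51
f 40 28 54
f 51 54 32
f 40 54 51
f 28 63 41
f 63 34 62
f 41 62 27
f 63 62 41
f 34 64 61
f 64 33 57
f 61 57 25
f 64 57 61
f 33 59 58
f 59 30 46
f 58 46 29
f 59 46 58
f 30 45 50
f 45 24 47
f 50 47 31
f 45 47 50
f 26 52 38
f 52 32 53
f 38 53 27
f 52 53 38
f 26 38 36
f 38 27 37
f 36 37 25
f 38 37 36
f 26 36 43
f 36 25 42
f 43 42 29
f 36 42 43
f 26 43 48
f 43 29 49
f 48 49 31
f 43 49 48
f 26 48 52
f 48 31 55
f 52 55 32
f 48 55 52
f 27 53 41
f 53 32 54
f 41 54 28
f 53 54 41
f 25 37 61
f 37 27 62
f 61 62 34
f 37 62 61
f 29 42 58
f 42 25 57
f 58 57 33
f 42 57 58
f 31 49 50
f 49 29 46
f 50 46 30
f 49 46 50
f 32 55 51
f 55 31 47
f 51 47 24
f 55 47 51



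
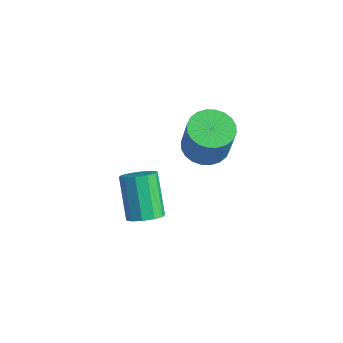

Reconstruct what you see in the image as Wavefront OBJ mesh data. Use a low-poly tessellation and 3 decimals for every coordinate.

v 2.766 3.357 0.961
v 3.477 3.064 0.648
v 4.064 2.869 2.167
v 3.354 3.163 2.479
v 3.541 3.381 0.664
v 4.128 3.186 2.183
v 3.487 3.694 0.725
v 4.075 3.499 2.244
v 3.324 3.956 0.822
v 3.911 3.762 2.341
v 3.076 4.127 0.94
v 3.663 3.933 2.459
v 2.78 4.181 1.061
v 3.367 3.986 2.58
v 2.482 4.11 1.167
v 3.07 3.915 2.686
v 2.228 3.924 1.241
v 2.815 3.729 2.76
v 2.056 3.651 1.273
v 2.643 3.456 2.792
v 1.992 3.334 1.257
v 2.579 3.139 2.776
v 2.045 3.021 1.196
v 2.633 2.826 2.715
v 2.209 2.758 1.099
v 2.796 2.564 2.618
v 2.457 2.587 0.981
v 3.044 2.393 2.5
v 2.753 2.534 0.86
v 3.34 2.339 2.379
v 3.05 2.605 0.754
v 3.638 2.41 2.273
v 3.305 2.791 0.68
v 3.892 2.596 2.199
v 2.091 1.353 -2.46
v 2.467 0.956 -2.073
v 1.465 1.369 -0.674
v 1.089 1.767 -1.06
v 2.633 1.335 -2.067
v 1.631 1.749 -0.667
v 2.592 1.721 -2.21
v 1.59 2.135 -0.81
v 2.359 1.967 -2.449
v 1.358 2.381 -1.049
v 2.024 1.978 -2.692
v 1.023 2.392 -1.292
v 1.715 1.751 -2.846
v 0.713 2.164 -1.447
v 1.549 1.371 -2.853
v 0.547 1.785 -1.453
v 1.59 0.985 -2.71
v 0.588 1.399 -1.31
v 1.822 0.739 -2.471
v 0.821 1.153 -1.071
v 2.157 0.728 -2.228
v 1.156 1.142 -0.828
f 2 1 5
f 2 5 3
f 3 5 6
f 3 6 4
f 5 1 7
f 5 7 6
f 6 7 8
f 6 8 4
f 7 1 9
f 7 9 8
f 8 9 10
f 8 10 4
f 9 1 11
f 9 11 10
f 10 11 12
f 10 12 4
f 11 1 13
f 11 13 12
f 12 13 14
f 12 14 4
f 13 1 15
f 13 15 14
f 14 15 16
f 14 16 4
f 15 1 17
f 15 17 16
f 16 17 18
f 16 18 4
f 17 1 19
f 17 19 18
f 18 19 20
f 18 20 4
f 19 1 21
f 19 21 20
f 20 21 22
f 20 22 4
f 21 1 23
f 21 23 22
f 22 23 24
f 22 24 4
f 23 1 25
f 23 25 24
f 24 25 26
f 24 26 4
f 25 1 27
f 25 27 26
f 26 27 28
f 26 28 4
f 27 1 29
f 27 29 28
f 28 29 30
f 28 30 4
f 29 1 31
f 29 31 30
f 30 31 32
f 30 32 4
f 31 1 33
f 31 33 32
f 32 33 34
f 32 34 4
f 33 1 2
f 33 2 34
f 34 2 3
f 34 3 4
f 36 35 39
f 36 39 37
f 37 39 40
f 37 40 38
f 39 35 41
f 39 41 40
f 40 41 42
f 40 42 38
f 41 35 43
f 41 43 42
f 42 43 44
f 42 44 38
f 43 35 45
f 43 45 44
f 44 45 46
f 44 46 38
f 45 35 47
f 45 47 46
f 46 47 48
f 46 48 38
f 47 35 49
f 47 49 48
f 48 49 50
f 48 50 38
f 49 35 51
f 49 51 50
f 50 51 52
f 50 52 38
f 51 35 53
f 51 53 52
f 52 53 54
f 52 54 38
f 53 35 55
f 53 55 54
f 54 55 56
f 54 56 38
f 55 35 36
f 55 36 56
f 56 36 37
f 56 37 38



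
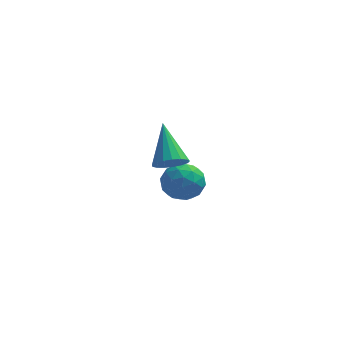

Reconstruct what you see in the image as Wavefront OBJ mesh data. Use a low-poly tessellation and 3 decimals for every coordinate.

v -4.522 3.213 -1.658
v -3.664 3.679 -1.363
v -3.676 1.821 -1.917
v -2.818 2.287 -1.622
v -3.551 2.088 -0.941
v -4.074 2.949 -0.781
v -3.266 2.551 -2.499
v -3.789 3.412 -2.339
v -2.888 3.27 -1.882
v -3.064 2.984 -0.919
v -4.276 2.516 -2.361
v -4.452 2.23 -1.398
v -4.168 3.569 -1.488
v -3.172 1.931 -1.792
v -3.603 1.815 -1.392
v -3.099 2.089 -1.219
v -4.408 3.139 -1.146
v -3.904 3.413 -0.972
v -3.837 2.478 -0.724
v -3.436 2.087 -2.308
v -2.932 2.361 -2.134
v -4.241 3.411 -2.061
v -3.737 3.685 -1.888
v -3.503 3.022 -2.556
v -3.207 3.602 -1.619
v -2.71 2.784 -1.772
v -2.973 2.939 -2.287
v -3.28 3.445 -2.193
v -3.311 3.434 -1.053
v -2.813 2.615 -1.206
v -3.244 2.498 -0.806
v -3.551 3.004 -0.711
v -2.854 3.193 -1.359
v -4.527 2.885 -2.074
v -4.029 2.066 -2.227
v -3.789 2.496 -2.569
v -4.096 3.002 -2.474
v -4.63 2.716 -1.508
v -4.133 1.898 -1.661
v -4.06 2.055 -1.087
v -4.367 2.561 -0.993
v -4.486 2.307 -1.921
v -3.536 -2.373 2.789
v -3.103 -2.71 3.286
v -4.024 -0.967 4.171
v -2.887 -2.479 3.127
v -2.819 -2.224 2.891
v -2.915 -2.003 2.632
v -3.154 -1.866 2.409
v -3.48 -1.846 2.273
v -3.82 -1.946 2.255
v -4.094 -2.144 2.36
v -4.241 -2.395 2.563
v -4.226 -2.64 2.818
v -4.053 -2.824 3.066
v -3.762 -2.905 3.251
v -3.419 -2.864 3.331
f 1 38 17
f 38 12 41
f 17 41 6
f 38 41 17
f 1 17 13
f 17 6 18
f 13 18 2
f 17 18 13
f 1 13 22
f 13 2 23
f 22 23 8
f 13 23 22
f 1 22 34
f 22 8 37
f 34 37 11
f 22 37 34
f 1 34 38
f 34 11 42
f 38 42 12
f 34 42 38
f 2 18 29
f 18 6 32
f 29 32 10
f 18 32 29
f 6 41 19
f 41 12 40
f 19 40 5
f 41 40 19
f 12 42 39
f 42 11 35
f 39 35 3
f 42 35 39
f 11 37 36
f 37 8 24
f 36 24 7
f 37 24 36
f 8 23 28
f 23 2 25
f 28 25 9
f 23 25 28
f 4 30 16
f 30 10 31
f 16 31 5
f 30 31 16
f 4 16 14
f 16 5 15
f 14 15 3
f 16 15 14
f 4 14 21
f 14 3 20
f 21 20 7
f 14 20 21
f 4 21 26
f 21 7 27
f 26 27 9
f 21 27 26
f 4 26 30
f 26 9 33
f 30 33 10
f 26 33 30
f 5 31 19
f 31 10 32
f 19 32 6
f 31 32 19
f 3 15 39
f 15 5 40
f 39 40 12
f 15 40 39
f 7 20 36
f 20 3 35
f 36 35 11
f 20 35 36
f 9 27 28
f 27 7 24
f 28 24 8
f 27 24 28
f 10 33 29
f 33 9 25
f 29 25 2
f 33 25 29
f 44 43 46
f 44 46 45
f 46 43 47
f 46 47 45
f 47 43 48
f 47 48 45
f 48 43 49
f 48 49 45
f 49 43 50
f 49 50 45
f 50 43 51
f 50 51 45
f 51 43 52
f 51 52 45
f 52 43 53
f 52 53 45
f 53 43 54
f 53 54 45
f 54 43 55
f 54 55 45
f 55 43 56
f 55 56 45
f 56 43 57
f 56 57 45
f 57 43 44
f 57 44 45



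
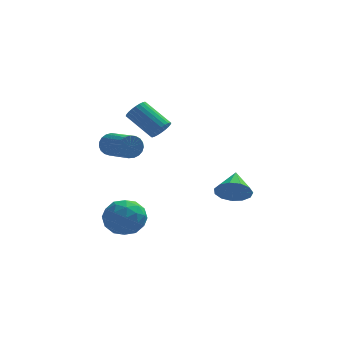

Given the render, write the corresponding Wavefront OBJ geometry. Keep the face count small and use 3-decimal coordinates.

v -3.853 -2.948 -2.589
v -3.229 -1.969 -2.123
v -2.111 -3.751 -3.237
v -1.487 -2.772 -2.771
v -2.028 -3.594 -1.998
v -3.105 -3.098 -1.598
v -2.235 -2.622 -3.762
v -3.312 -2.126 -3.362
v -2.229 -1.768 -2.848
v -2.101 -2.369 -1.758
v -3.239 -3.351 -3.602
v -3.111 -3.952 -2.512
v -3.694 -2.388 -2.299
v -1.646 -3.332 -3.061
v -1.964 -3.815 -2.607
v -1.597 -3.24 -2.333
v -3.621 -3.052 -1.991
v -3.254 -2.477 -1.717
v -2.548 -3.432 -1.643
v -2.086 -3.243 -3.643
v -1.719 -2.668 -3.369
v -3.743 -2.48 -3.027
v -3.376 -1.905 -2.753
v -2.792 -2.288 -3.717
v -2.739 -1.694 -2.451
v -1.715 -2.166 -2.832
v -2.155 -2.078 -3.414
v -2.788 -1.786 -3.179
v -2.664 -2.048 -1.81
v -1.64 -2.519 -2.191
v -1.958 -3.003 -1.737
v -2.591 -2.711 -1.502
v -2.076 -1.929 -2.236
v -3.7 -3.201 -3.169
v -2.676 -3.672 -3.55
v -2.749 -3.009 -3.858
v -3.382 -2.717 -3.623
v -3.625 -3.554 -2.528
v -2.601 -4.026 -2.909
v -2.552 -3.934 -2.181
v -3.185 -3.642 -1.946
v -3.264 -3.791 -3.124
v 3.102 0.487 -2.411
v 3.472 -0.029 -1.549
v 3.278 1.953 -1.609
v 3.953 0.1 -1.89
v 4.163 0.351 -2.396
v 4.037 0.646 -2.906
v 3.614 0.89 -3.26
v 3.029 1.006 -3.344
v 2.466 0.958 -3.132
v 2.106 0.76 -2.691
v 2.062 0.475 -2.161
v 2.348 0.194 -1.711
v 2.874 0.007 -1.483
v -3.474 1.625 0.695
v -3.056 1.663 0.037
v -1.968 -0.107 0.627
v -2.386 -0.145 1.285
v -2.878 1.841 0.241
v -1.789 0.071 0.831
v -2.802 1.981 0.523
v -1.713 0.211 1.114
v -2.842 2.06 0.835
v -1.754 0.29 1.425
v -2.992 2.064 1.123
v -1.904 0.294 1.713
v -3.225 1.992 1.337
v -2.137 0.222 1.927
v -3.502 1.856 1.439
v -2.413 0.086 2.029
v -3.773 1.681 1.413
v -2.685 -0.089 2.003
v -3.993 1.495 1.263
v -2.904 -0.274 1.853
v -4.123 1.333 1.015
v -3.034 -0.437 1.605
v -4.141 1.22 0.711
v -3.052 -0.55 1.301
v -4.044 1.178 0.404
v -2.955 -0.592 0.994
v -3.848 1.213 0.148
v -2.759 -0.557 0.738
v -3.587 1.319 -0.014
v -2.499 -0.451 0.576
v -3.308 1.478 -0.053
v -2.219 -0.292 0.537
v -0.806 3.367 1.039
v -0.413 4.005 0.997
v -1.822 4.951 2.199
v -2.214 4.313 2.241
v -0.592 4.032 0.766
v -2 4.978 1.969
v -0.802 3.958 0.577
v -2.211 4.904 1.78
v -1.014 3.794 0.459
v -2.422 4.741 1.661
v -1.194 3.565 0.428
v -2.602 4.512 1.631
v -1.314 3.306 0.491
v -2.723 4.253 1.694
v -1.358 3.056 0.637
v -2.766 4.003 1.84
v -1.317 2.854 0.844
v -2.725 3.8 2.047
v -1.198 2.729 1.081
v -2.607 3.675 2.283
v -1.02 2.702 1.311
v -2.428 3.648 2.514
v -0.809 2.776 1.5
v -2.218 3.722 2.703
v -0.598 2.939 1.619
v -2.006 3.886 2.821
v -0.418 3.168 1.649
v -1.826 4.115 2.852
v -0.297 3.427 1.586
v -1.706 4.374 2.789
v -0.254 3.677 1.44
v -1.662 4.624 2.643
v -0.295 3.88 1.233
v -1.703 4.826 2.436
f 1 38 17
f 38 12 41
f 17 41 6
f 38 41 17
f 1 17 13
f 17 6 18
f 13 18 2
f 17 18 13
f 1 13 22
f 13 2 23
f 22 23 8
f 13 23 22
f 1 22 34
f 22 8 37
f 34 37 11
f 22 37 34
f 1 34 38
f 34 11 42
f 38 42 12
f 34 42 38
f 2 18 29
f 18 6 32
f 29 32 10
f 18 32 29
f 6 41 19
f 41 12 40
f 19 40 5
f 41 40 19
f 12 42 39
f 42 11 35
f 39 35 3
f 42 35 39
f 11 37 36
f 37 8 24
f 36 24 7
f 37 24 36
f 8 23 28
f 23 2 25
f 28 25 9
f 23 25 28
f 4 30 16
f 30 10 31
f 16 31 5
f 30 31 16
f 4 16 14
f 16 5 15
f 14 15 3
f 16 15 14
f 4 14 21
f 14 3 20
f 21 20 7
f 14 20 21
f 4 21 26
f 21 7 27
f 26 27 9
f 21 27 26
f 4 26 30
f 26 9 33
f 30 33 10
f 26 33 30
f 5 31 19
f 31 10 32
f 19 32 6
f 31 32 19
f 3 15 39
f 15 5 40
f 39 40 12
f 15 40 39
f 7 20 36
f 20 3 35
f 36 35 11
f 20 35 36
f 9 27 28
f 27 7 24
f 28 24 8
f 27 24 28
f 10 33 29
f 33 9 25
f 29 25 2
f 33 25 29
f 44 43 46
f 44 46 45
f 46 43 47
f 46 47 45
f 47 43 48
f 47 48 45
f 48 43 49
f 48 49 45
f 49 43 50
f 49 50 45
f 50 43 51
f 50 51 45
f 51 43 52
f 51 52 45
f 52 43 53
f 52 53 45
f 53 43 54
f 53 54 45
f 54 43 55
f 54 55 45
f 55 43 44
f 55 44 45
f 57 56 60
f 57 60 58
f 58 60 61
f 58 61 59
f 60 56 62
f 60 62 61
f 61 62 63
f 61 63 59
f 62 56 64
f 62 64 63
f 63 64 65
f 63 65 59
f 64 56 66
f 64 66 65
f 65 66 67
f 65 67 59
f 66 56 68
f 66 68 67
f 67 68 69
f 67 69 59
f 68 56 70
f 68 70 69
f 69 70 71
f 69 71 59
f 70 56 72
f 70 72 71
f 71 72 73
f 71 73 59
f 72 56 74
f 72 74 73
f 73 74 75
f 73 75 59
f 74 56 76
f 74 76 75
f 75 76 77
f 75 77 59
f 76 56 78
f 76 78 77
f 77 78 79
f 77 79 59
f 78 56 80
f 78 80 79
f 79 80 81
f 79 81 59
f 80 56 82
f 80 82 81
f 81 82 83
f 81 83 59
f 82 56 84
f 82 84 83
f 83 84 85
f 83 85 59
f 84 56 86
f 84 86 85
f 85 86 87
f 85 87 59
f 86 56 57
f 86 57 87
f 87 57 58
f 87 58 59
f 89 88 92
f 89 92 90
f 90 92 93
f 90 93 91
f 92 88 94
f 92 94 93
f 93 94 95
f 93 95 91
f 94 88 96
f 94 96 95
f 95 96 97
f 95 97 91
f 96 88 98
f 96 98 97
f 97 98 99
f 97 99 91
f 98 88 100
f 98 100 99
f 99 100 101
f 99 101 91
f 100 88 102
f 100 102 101
f 101 102 103
f 101 103 91
f 102 88 104
f 102 104 103
f 103 104 105
f 103 105 91
f 104 88 106
f 104 106 105
f 105 106 107
f 105 107 91
f 106 88 108
f 106 108 107
f 107 108 109
f 107 109 91
f 108 88 110
f 108 110 109
f 109 110 111
f 109 111 91
f 110 88 112
f 110 112 111
f 111 112 113
f 111 113 91
f 112 88 114
f 112 114 113
f 113 114 115
f 113 115 91
f 114 88 116
f 114 116 115
f 115 116 117
f 115 117 91
f 116 88 118
f 116 118 117
f 117 118 119
f 117 119 91
f 118 88 120
f 118 120 119
f 119 120 121
f 119 121 91
f 120 88 89
f 120 89 121
f 121 89 90
f 121 90 91



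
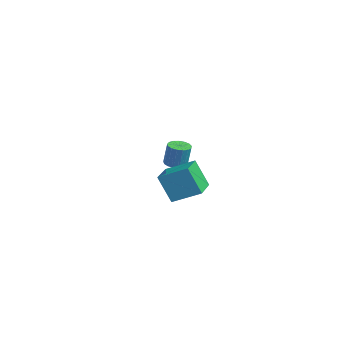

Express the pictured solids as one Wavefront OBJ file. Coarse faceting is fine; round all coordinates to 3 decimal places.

v -4.093 3.573 1.026
v -3.519 3.821 0.89
v -3.254 3.936 2.219
v -3.827 3.687 2.354
v -3.703 4.066 0.905
v -3.438 4.181 2.234
v -3.976 4.197 0.948
v -3.711 4.312 2.277
v -4.276 4.185 1.009
v -4.011 4.3 2.338
v -4.534 4.033 1.074
v -4.269 4.148 2.403
v -4.691 3.776 1.127
v -4.426 3.891 2.456
v -4.711 3.472 1.157
v -4.446 3.586 2.486
v -4.589 3.191 1.157
v -4.324 3.305 2.486
v -4.353 2.997 1.127
v -4.088 3.112 2.456
v -4.058 2.935 1.074
v -3.793 3.05 2.403
v -3.771 3.02 1.009
v -3.506 3.134 2.338
v -3.557 3.231 0.948
v -3.292 3.345 2.277
v -3.466 3.52 0.905
v -3.201 3.635 2.234
v 2.825 0.712 1.313
v 2.344 0.181 2.832
v 1.31 1.693 1.176
v 0.829 1.162 2.696
v 3.571 1.958 1.984
v 3.09 1.427 3.504
v 2.056 2.939 1.848
v 1.575 2.408 3.367
f 2 1 5
f 2 5 3
f 3 5 6
f 3 6 4
f 5 1 7
f 5 7 6
f 6 7 8
f 6 8 4
f 7 1 9
f 7 9 8
f 8 9 10
f 8 10 4
f 9 1 11
f 9 11 10
f 10 11 12
f 10 12 4
f 11 1 13
f 11 13 12
f 12 13 14
f 12 14 4
f 13 1 15
f 13 15 14
f 14 15 16
f 14 16 4
f 15 1 17
f 15 17 16
f 16 17 18
f 16 18 4
f 17 1 19
f 17 19 18
f 18 19 20
f 18 20 4
f 19 1 21
f 19 21 20
f 20 21 22
f 20 22 4
f 21 1 23
f 21 23 22
f 22 23 24
f 22 24 4
f 23 1 25
f 23 25 24
f 24 25 26
f 24 26 4
f 25 1 27
f 25 27 26
f 26 27 28
f 26 28 4
f 27 1 2
f 27 2 28
f 28 2 3
f 28 3 4
f 30 32 29
f 33 30 29
f 29 32 31
f 31 33 29
f 30 36 32
f 34 30 33
f 34 36 30
f 32 36 31
f 35 33 31
f 31 36 35
f 35 34 33
f 36 34 35



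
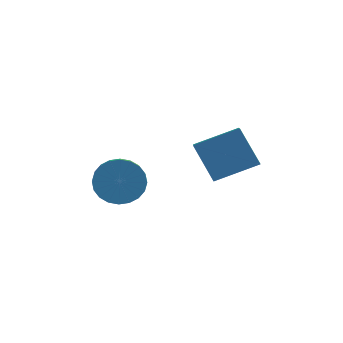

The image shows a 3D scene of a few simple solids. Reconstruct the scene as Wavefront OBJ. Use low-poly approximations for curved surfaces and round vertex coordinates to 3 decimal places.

v 0.136 -0.905 1.48
v 0.378 -2.106 2.198
v 1.687 -0.196 2.144
v 1.929 -1.397 2.862
v 1.011 -1.543 0.118
v 1.253 -2.744 0.836
v 2.562 -0.834 0.782
v 2.804 -2.035 1.5
v -2.245 -2.523 0.263
v -1.301 -2.303 0.226
v -0.931 -3.737 1.12
v -1.875 -3.957 1.157
v -1.404 -2.13 0.546
v -1.035 -3.564 1.441
v -1.636 -2.017 0.823
v -1.267 -3.451 1.718
v -1.96 -1.981 1.015
v -1.591 -3.415 1.909
v -2.328 -2.027 1.092
v -1.959 -3.461 1.987
v -2.683 -2.149 1.043
v -2.314 -3.583 1.938
v -2.971 -2.328 0.875
v -2.602 -3.762 1.77
v -3.149 -2.536 0.614
v -2.779 -3.971 1.509
v -3.189 -2.743 0.3
v -2.819 -4.177 1.194
v -3.085 -2.916 -0.021
v -2.716 -4.35 0.874
v -2.853 -3.029 -0.298
v -2.484 -4.463 0.597
v -2.529 -3.065 -0.489
v -2.16 -4.499 0.405
v -2.161 -3.019 -0.567
v -1.792 -4.453 0.328
v -1.806 -2.897 -0.518
v -1.437 -4.331 0.377
v -1.518 -2.718 -0.35
v -1.149 -4.152 0.545
v -1.341 -2.509 -0.089
v -0.971 -3.944 0.806
f 2 4 1
f 5 2 1
f 1 4 3
f 3 5 1
f 2 8 4
f 6 2 5
f 6 8 2
f 4 8 3
f 7 5 3
f 3 8 7
f 7 6 5
f 8 6 7
f 10 9 13
f 10 13 11
f 11 13 14
f 11 14 12
f 13 9 15
f 13 15 14
f 14 15 16
f 14 16 12
f 15 9 17
f 15 17 16
f 16 17 18
f 16 18 12
f 17 9 19
f 17 19 18
f 18 19 20
f 18 20 12
f 19 9 21
f 19 21 20
f 20 21 22
f 20 22 12
f 21 9 23
f 21 23 22
f 22 23 24
f 22 24 12
f 23 9 25
f 23 25 24
f 24 25 26
f 24 26 12
f 25 9 27
f 25 27 26
f 26 27 28
f 26 28 12
f 27 9 29
f 27 29 28
f 28 29 30
f 28 30 12
f 29 9 31
f 29 31 30
f 30 31 32
f 30 32 12
f 31 9 33
f 31 33 32
f 32 33 34
f 32 34 12
f 33 9 35
f 33 35 34
f 34 35 36
f 34 36 12
f 35 9 37
f 35 37 36
f 36 37 38
f 36 38 12
f 37 9 39
f 37 39 38
f 38 39 40
f 38 40 12
f 39 9 41
f 39 41 40
f 40 41 42
f 40 42 12
f 41 9 10
f 41 10 42
f 42 10 11
f 42 11 12



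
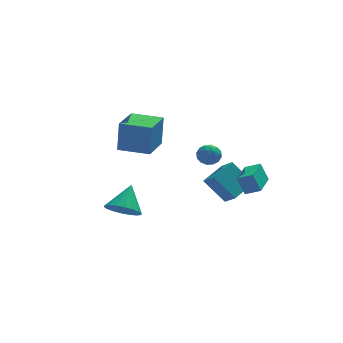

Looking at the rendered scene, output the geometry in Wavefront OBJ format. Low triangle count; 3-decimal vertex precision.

v 2.592 -4.071 -0.618
v 2.211 -3.746 0.472
v 3.459 -2.392 -0.816
v 3.078 -2.067 0.274
v 3.382 -4.433 -0.234
v 3.001 -4.108 0.856
v 4.249 -2.754 -0.432
v 3.868 -2.429 0.658
v 1.121 -0.466 -1.53
v 1.501 -1.294 -0.795
v 2.427 0.55 -1.059
v 2.807 -0.278 -0.325
v 2.193 -1.202 -2.915
v 2.573 -2.03 -2.181
v 3.499 -0.186 -2.445
v 3.879 -1.014 -1.71
v -3.832 -2.614 -1.958
v -2.883 -3.101 -2.052
v -3.128 -1.486 -0.702
v -2.858 -2.754 -2.378
v -3.025 -2.38 -2.621
v -3.352 -2.052 -2.732
v -3.774 -1.836 -2.69
v -4.207 -1.773 -2.503
v -4.566 -1.878 -2.209
v -4.78 -2.128 -1.864
v -4.806 -2.474 -1.539
v -4.639 -2.849 -1.296
v -4.312 -3.176 -1.185
v -3.89 -3.393 -1.227
v -3.456 -3.455 -1.414
v -3.097 -3.351 -1.708
v 1.218 1.58 -0.892
v 1.675 2.191 -0.817
v 2.125 0.849 -0.463
v 2.582 1.46 -0.388
v 1.973 1.378 0.072
v 1.413 1.829 -0.193
v 2.387 1.211 -1.087
v 1.827 1.662 -1.352
v 2.398 1.963 -0.937
v 2.142 2.067 -0.221
v 1.658 0.973 -1.059
v 1.402 1.077 -0.343
v 1.367 1.95 -0.893
v 2.433 1.09 -0.387
v 2.075 1.042 -0.117
v 2.344 1.401 -0.073
v 1.212 1.737 -0.526
v 1.481 2.097 -0.482
v 1.657 1.618 0.041
v 2.319 0.943 -0.798
v 2.588 1.303 -0.754
v 1.456 1.639 -1.207
v 1.725 1.998 -1.163
v 2.143 1.422 -1.321
v 2.06 2.175 -0.919
v 2.594 1.746 -0.666
v 2.479 1.599 -1.077
v 2.149 1.864 -1.233
v 1.91 2.236 -0.498
v 2.443 1.806 -0.245
v 2.085 1.758 0.025
v 1.756 2.023 -0.131
v 2.335 2.102 -0.569
v 1.357 1.234 -1.035
v 1.89 0.804 -0.782
v 2.044 1.017 -1.149
v 1.715 1.282 -1.305
v 1.206 1.294 -0.614
v 1.74 0.865 -0.361
v 1.651 1.176 -0.047
v 1.321 1.441 -0.203
v 1.465 0.938 -0.711
v -3.139 2.797 -0.341
v -2.979 3.022 1.65
v -2.082 4.692 -0.64
v -1.922 4.916 1.351
v -1.438 1.844 -0.371
v -1.278 2.068 1.62
v -0.381 3.738 -0.67
v -0.221 3.963 1.321
f 2 4 1
f 5 2 1
f 1 4 3
f 3 5 1
f 2 8 4
f 6 2 5
f 6 8 2
f 4 8 3
f 7 5 3
f 3 8 7
f 7 6 5
f 8 6 7
f 10 12 9
f 13 10 9
f 9 12 11
f 11 13 9
f 10 16 12
f 14 10 13
f 14 16 10
f 12 16 11
f 15 13 11
f 11 16 15
f 15 14 13
f 16 14 15
f 18 17 20
f 18 20 19
f 20 17 21
f 20 21 19
f 21 17 22
f 21 22 19
f 22 17 23
f 22 23 19
f 23 17 24
f 23 24 19
f 24 17 25
f 24 25 19
f 25 17 26
f 25 26 19
f 26 17 27
f 26 27 19
f 27 17 28
f 27 28 19
f 28 17 29
f 28 29 19
f 29 17 30
f 29 30 19
f 30 17 31
f 30 31 19
f 31 17 32
f 31 32 19
f 32 17 18
f 32 18 19
f 33 70 49
f 70 44 73
f 49 73 38
f 70 73 49
f 33 49 45
f 49 38 50
f 45 50 34
f 49 50 45
f 33 45 54
f 45 34 55
f 54 55 40
f 45 55 54
f 33 54 66
f 54 40 69
f 66 69 43
f 54 69 66
f 33 66 70
f 66 43 74
f 70 74 44
f 66 74 70
f 34 50 61
f 50 38 64
f 61 64 42
f 50 64 61
f 38 73 51
f 73 44 72
f 51 72 37
f 73 72 51
f 44 74 71
f 74 43 67
f 71 67 35
f 74 67 71
f 43 69 68
f 69 40 56
f 68 56 39
f 69 56 68
f 40 55 60
f 55 34 57
f 60 57 41
f 55 57 60
f 36 62 48
f 62 42 63
f 48 63 37
f 62 63 48
f 36 48 46
f 48 37 47
f 46 47 35
f 48 47 46
f 36 46 53
f 46 35 52
f 53 52 39
f 46 52 53
f 36 53 58
f 53 39 59
f 58 59 41
f 53 59 58
f 36 58 62
f 58 41 65
f 62 65 42
f 58 65 62
f 37 63 51
f 63 42 64
f 51 64 38
f 63 64 51
f 35 47 71
f 47 37 72
f 71 72 44
f 47 72 71
f 39 52 68
f 52 35 67
f 68 67 43
f 52 67 68
f 41 59 60
f 59 39 56
f 60 56 40
f 59 56 60
f 42 65 61
f 65 41 57
f 61 57 34
f 65 57 61
f 76 78 75
f 79 76 75
f 75 78 77
f 77 79 75
f 76 82 78
f 80 76 79
f 80 82 76
f 78 82 77
f 81 79 77
f 77 82 81
f 81 80 79
f 82 80 81



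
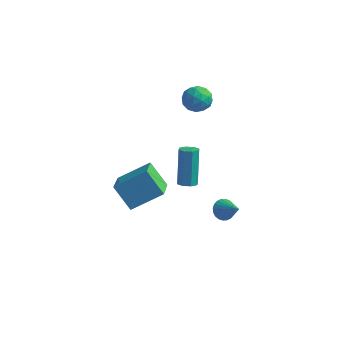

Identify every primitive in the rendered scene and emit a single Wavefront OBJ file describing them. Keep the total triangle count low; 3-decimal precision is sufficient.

v -2.143 2.19 3.155
v -1.52 2.71 3.503
v -1.98 1.27 4.237
v -1.357 1.79 4.585
v -2.199 2.056 4.577
v -2.3 2.624 3.908
v -1.2 1.356 3.832
v -1.301 1.924 3.163
v -0.937 2.194 3.921
v -1.554 2.627 4.382
v -1.946 1.353 3.358
v -2.563 1.786 3.819
v -1.846 2.53 3.234
v -1.654 1.45 4.506
v -2.15 1.606 4.501
v -1.783 1.911 4.706
v -2.304 2.48 3.472
v -1.938 2.786 3.677
v -2.337 2.401 4.308
v -1.562 1.194 4.063
v -1.196 1.5 4.268
v -1.717 2.069 3.034
v -1.35 2.374 3.239
v -1.163 1.579 3.432
v -1.137 2.533 3.685
v -1.041 1.993 4.32
v -0.949 1.737 3.878
v -1.008 2.071 3.485
v -1.5 2.787 3.955
v -1.404 2.247 4.591
v -1.899 2.403 4.586
v -1.958 2.737 4.193
v -1.157 2.484 4.201
v -2.096 1.733 3.149
v -2 1.193 3.785
v -1.542 1.243 3.547
v -1.601 1.577 3.154
v -2.459 1.987 3.42
v -2.363 1.447 4.055
v -2.492 1.909 4.255
v -2.551 2.243 3.862
v -2.343 1.496 3.539
v 1.119 -4.305 2.816
v 1.651 -4.275 2.901
v 1.294 -3.484 4.868
v 0.761 -3.515 4.784
v 1.497 -3.929 2.734
v 1.14 -3.139 4.701
v 1.122 -3.804 2.616
v 0.765 -3.014 4.583
v 0.744 -3.972 2.615
v 0.387 -3.182 4.582
v 0.586 -4.336 2.732
v 0.229 -3.545 4.699
v 0.74 -4.681 2.899
v 0.383 -3.891 4.866
v 1.115 -4.806 3.017
v 0.758 -4.016 4.984
v 1.493 -4.638 3.018
v 1.136 -3.848 4.985
v -3.909 -3.17 -0.514
v -2.538 -2.06 0.53
v -4.616 -1.548 -1.309
v -3.246 -0.438 -0.264
v -2.794 -3.322 -1.816
v -1.424 -2.212 -0.771
v -3.502 -1.7 -2.61
v -2.131 -0.59 -1.566
v 0.746 0.458 -3.255
v 1.184 0.9 -3.553
v 1.894 -0.038 -2.305
v 1.084 1.051 -3.354
v 0.933 1.112 -3.139
v 0.753 1.073 -2.943
v 0.572 0.94 -2.794
v 0.418 0.734 -2.715
v 0.314 0.486 -2.719
v 0.275 0.233 -2.804
v 0.309 0.015 -2.958
v 0.409 -0.136 -3.157
v 0.56 -0.197 -3.371
v 0.74 -0.158 -3.568
v 0.921 -0.025 -3.717
v 1.075 0.181 -3.796
v 1.179 0.429 -3.792
v 1.217 0.682 -3.707
f 1 38 17
f 38 12 41
f 17 41 6
f 38 41 17
f 1 17 13
f 17 6 18
f 13 18 2
f 17 18 13
f 1 13 22
f 13 2 23
f 22 23 8
f 13 23 22
f 1 22 34
f 22 8 37
f 34 37 11
f 22 37 34
f 1 34 38
f 34 11 42
f 38 42 12
f 34 42 38
f 2 18 29
f 18 6 32
f 29 32 10
f 18 32 29
f 6 41 19
f 41 12 40
f 19 40 5
f 41 40 19
f 12 42 39
f 42 11 35
f 39 35 3
f 42 35 39
f 11 37 36
f 37 8 24
f 36 24 7
f 37 24 36
f 8 23 28
f 23 2 25
f 28 25 9
f 23 25 28
f 4 30 16
f 30 10 31
f 16 31 5
f 30 31 16
f 4 16 14
f 16 5 15
f 14 15 3
f 16 15 14
f 4 14 21
f 14 3 20
f 21 20 7
f 14 20 21
f 4 21 26
f 21 7 27
f 26 27 9
f 21 27 26
f 4 26 30
f 26 9 33
f 30 33 10
f 26 33 30
f 5 31 19
f 31 10 32
f 19 32 6
f 31 32 19
f 3 15 39
f 15 5 40
f 39 40 12
f 15 40 39
f 7 20 36
f 20 3 35
f 36 35 11
f 20 35 36
f 9 27 28
f 27 7 24
f 28 24 8
f 27 24 28
f 10 33 29
f 33 9 25
f 29 25 2
f 33 25 29
f 44 43 47
f 44 47 45
f 45 47 48
f 45 48 46
f 47 43 49
f 47 49 48
f 48 49 50
f 48 50 46
f 49 43 51
f 49 51 50
f 50 51 52
f 50 52 46
f 51 43 53
f 51 53 52
f 52 53 54
f 52 54 46
f 53 43 55
f 53 55 54
f 54 55 56
f 54 56 46
f 55 43 57
f 55 57 56
f 56 57 58
f 56 58 46
f 57 43 59
f 57 59 58
f 58 59 60
f 58 60 46
f 59 43 44
f 59 44 60
f 60 44 45
f 60 45 46
f 62 64 61
f 65 62 61
f 61 64 63
f 63 65 61
f 62 68 64
f 66 62 65
f 66 68 62
f 64 68 63
f 67 65 63
f 63 68 67
f 67 66 65
f 68 66 67
f 70 69 72
f 70 72 71
f 72 69 73
f 72 73 71
f 73 69 74
f 73 74 71
f 74 69 75
f 74 75 71
f 75 69 76
f 75 76 71
f 76 69 77
f 76 77 71
f 77 69 78
f 77 78 71
f 78 69 79
f 78 79 71
f 79 69 80
f 79 80 71
f 80 69 81
f 80 81 71
f 81 69 82
f 81 82 71
f 82 69 83
f 82 83 71
f 83 69 84
f 83 84 71
f 84 69 85
f 84 85 71
f 85 69 86
f 85 86 71
f 86 69 70
f 86 70 71

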